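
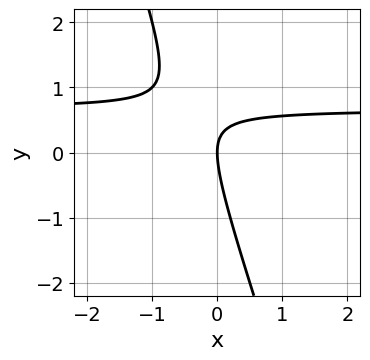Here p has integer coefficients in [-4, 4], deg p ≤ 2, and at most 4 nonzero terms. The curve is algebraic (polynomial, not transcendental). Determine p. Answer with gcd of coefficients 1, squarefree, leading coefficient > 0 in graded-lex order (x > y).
(a) The degree is 2 — the shape is more complex than any degree-1 curve.
(b) Against the integer gridlines: it crosses the x-axis at the gridline x = 0; one y-axis crossing is at y = 0.
(c) Together with the visible shape, these determine p as stated.

3*x*y + y^2 - 2*x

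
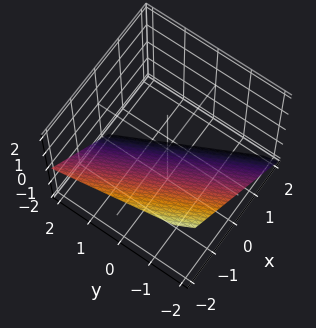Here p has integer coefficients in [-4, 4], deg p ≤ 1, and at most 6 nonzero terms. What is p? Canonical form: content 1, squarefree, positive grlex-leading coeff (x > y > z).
2*x + y + 2*z + 2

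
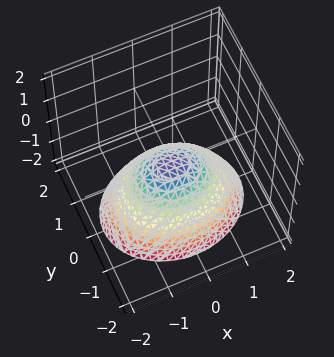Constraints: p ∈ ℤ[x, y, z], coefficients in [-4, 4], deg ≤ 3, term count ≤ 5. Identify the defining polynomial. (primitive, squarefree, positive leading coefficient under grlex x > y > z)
2*x^2 + 3*y^2 + 3*z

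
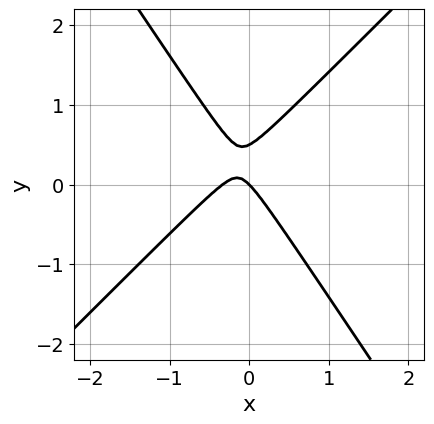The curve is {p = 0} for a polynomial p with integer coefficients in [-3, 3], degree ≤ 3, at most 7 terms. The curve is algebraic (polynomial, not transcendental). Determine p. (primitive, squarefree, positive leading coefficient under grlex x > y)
3*x^2 - x*y - 2*y^2 + x + y

(a) Degree: no degree-1 curve has this shape, so deg p = 2.
(b) From the visible intercepts: it meets the y-axis at y = 0 (among the integer gridlines); one x-axis crossing is at x = 0.
(c) Assembling these constraints gives the stated polynomial.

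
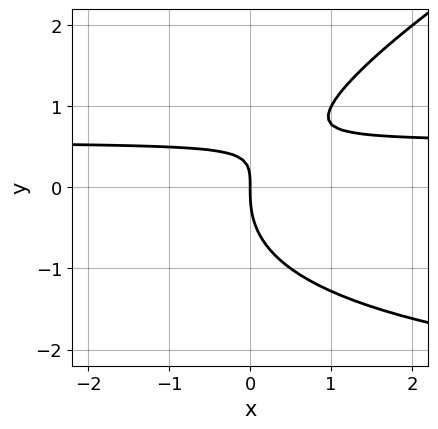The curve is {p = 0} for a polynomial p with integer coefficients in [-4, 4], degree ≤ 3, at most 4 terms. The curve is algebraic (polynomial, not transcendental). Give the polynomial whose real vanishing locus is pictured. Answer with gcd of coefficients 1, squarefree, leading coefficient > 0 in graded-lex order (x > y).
x*y^2 - 2*y^3 + 3*x*y - 2*x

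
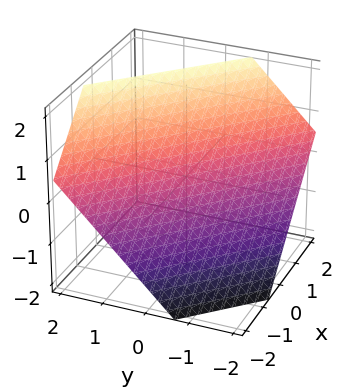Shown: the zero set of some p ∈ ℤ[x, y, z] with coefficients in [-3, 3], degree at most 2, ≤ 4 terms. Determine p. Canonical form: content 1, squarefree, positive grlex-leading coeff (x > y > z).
First, deg p = 1. The surface is flat (a plane).
Finally, putting this together gives p.

3*x + 3*y - 3*z + 2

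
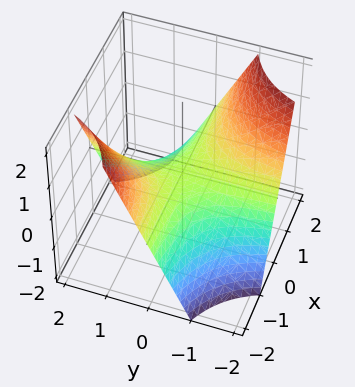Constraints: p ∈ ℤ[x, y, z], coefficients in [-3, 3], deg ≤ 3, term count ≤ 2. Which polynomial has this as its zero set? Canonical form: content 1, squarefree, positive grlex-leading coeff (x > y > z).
First, degree: a saddle surface; a quadric, so deg p = 2.
Then, reading off the gridlines: the visible y-axis segment lies entirely on the surface; every point of the x-axis in the box is on the surface; one z-axis crossing is at z = 0.
Finally, fitting integer coefficients to these (and the overall shape) gives p.

x*y + z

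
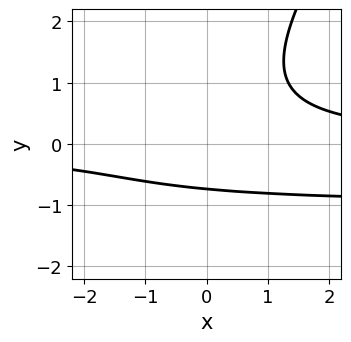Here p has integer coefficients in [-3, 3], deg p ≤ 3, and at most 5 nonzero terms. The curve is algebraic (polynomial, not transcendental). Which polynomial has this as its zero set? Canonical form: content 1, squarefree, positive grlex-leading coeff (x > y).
1. The degree is 3 — a generic line meets the curve in up to 3 points.
2. From the axis intercepts and sections: no x-intercept at any integer in the box.
3. These observations pin down the coefficients.

3*x*y^2 - 2*y^3 + 3*x*y - 3*y - 3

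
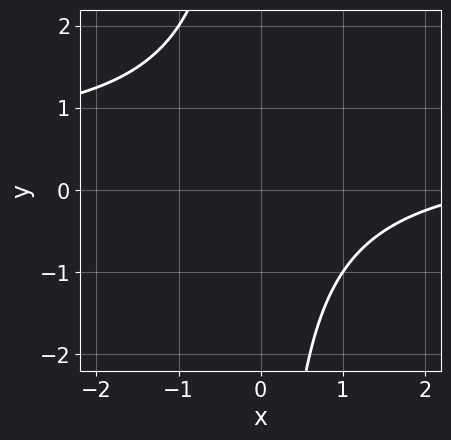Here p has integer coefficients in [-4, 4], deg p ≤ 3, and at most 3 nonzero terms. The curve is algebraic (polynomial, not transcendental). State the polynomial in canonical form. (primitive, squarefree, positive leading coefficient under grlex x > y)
2*x*y - x + 3

(a) Degree: a generic line meets the curve in up to 2 points, so deg p = 2.
(b) From the visible intercepts: it misses every integer gridline on the y-axis; the curve avoids every integer x-axis point in the box.
(c) Assembling these constraints gives the stated polynomial.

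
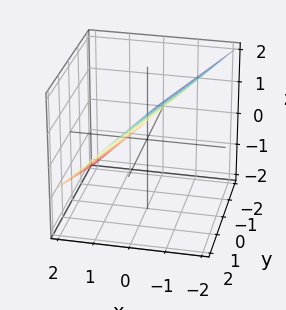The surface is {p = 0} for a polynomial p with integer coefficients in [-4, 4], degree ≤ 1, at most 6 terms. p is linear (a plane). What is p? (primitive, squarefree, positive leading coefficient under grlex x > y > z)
3*x - y + 3*z - 2

Degree: every cross-section is a straight line — this is a plane, so deg p = 1.
From the axis intercepts and sections: it crosses the y-axis at the gridline y = -2.
Solving for integer coefficients yields p as stated.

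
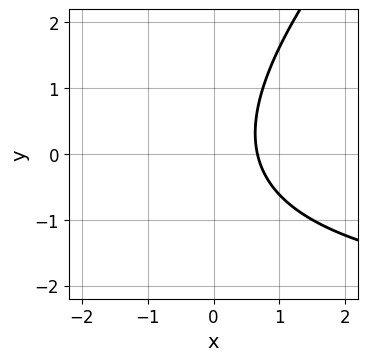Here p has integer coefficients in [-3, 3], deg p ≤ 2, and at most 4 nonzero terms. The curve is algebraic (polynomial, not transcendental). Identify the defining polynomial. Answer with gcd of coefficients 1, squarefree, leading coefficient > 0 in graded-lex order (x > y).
x*y - y^2 + 3*x - 2

(a) Degree: no degree-1 curve has this shape, so deg p = 2.
(b) From the axis intercepts and sections: it misses every integer gridline on the y-axis.
(c) Fitting integer coefficients to these (and the overall shape) gives p.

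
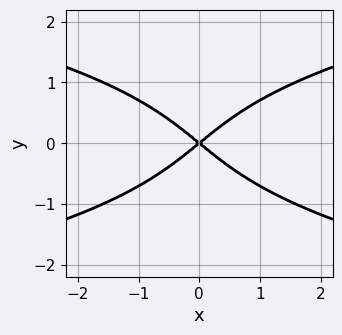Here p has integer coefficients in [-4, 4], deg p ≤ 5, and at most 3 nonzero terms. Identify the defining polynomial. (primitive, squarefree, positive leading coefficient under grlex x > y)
2*y^4 - 2*x^2 + 3*y^2

1. The degree is 4 — no degree-3 curve has this shape.
2. Symmetries: the x ↦ −x reflection is a symmetry, so x appears only in even powers; it's symmetric under y → −y, forcing even powers of y.
3. Checking where it meets the axes: it meets the x-axis at x = 0 (among the integer gridlines); it crosses the y-axis at the gridline y = 0.
4. Fitting integer coefficients to these (and the overall shape) gives p.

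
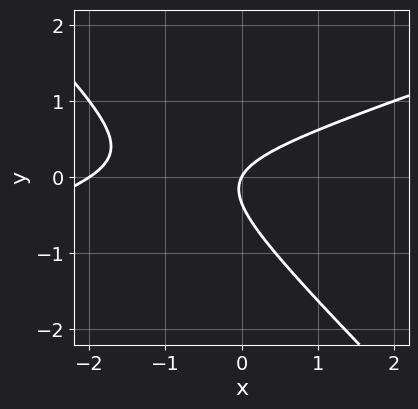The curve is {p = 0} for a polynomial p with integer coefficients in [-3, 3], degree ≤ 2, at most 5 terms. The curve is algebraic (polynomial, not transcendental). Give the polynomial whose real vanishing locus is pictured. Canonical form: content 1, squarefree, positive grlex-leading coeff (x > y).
First, deg p = 2. The shape is more complex than any degree-1 curve.
Then, from the visible intercepts: it meets the y-axis at y = 0 (among the integer gridlines); the x-axis gridline crossings are at x ∈ {-2, 0}.
Finally, fitting integer coefficients to these (and the overall shape) gives p.

x^2 - 2*x*y - 3*y^2 + 2*x - y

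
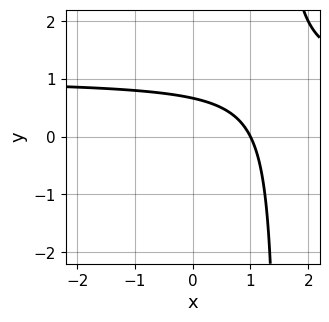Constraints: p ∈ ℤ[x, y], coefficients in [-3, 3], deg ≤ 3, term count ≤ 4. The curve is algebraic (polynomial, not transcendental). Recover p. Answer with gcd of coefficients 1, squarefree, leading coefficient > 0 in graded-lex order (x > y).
1. deg p = 2. The shape is more complex than any degree-1 curve.
2. From the axis intercepts and sections: one x-axis crossing is at x = 1.
3. These observations pin down the coefficients.

2*x*y - 2*x - 3*y + 2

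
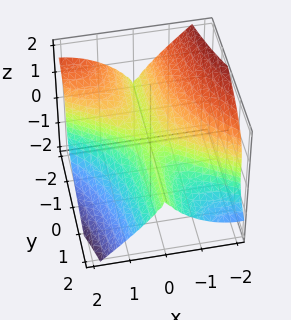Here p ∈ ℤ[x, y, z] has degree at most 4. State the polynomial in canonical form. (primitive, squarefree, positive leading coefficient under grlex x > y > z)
1. The degree is 3 — no degree-2 surface has this shape.
2. Reading off the gridlines: it meets the z-axis at z = 0 (among the integer gridlines); it crosses the x-axis at the gridline x = 0; every point of the y-axis in the box is on the surface.
3. Putting this together gives p.

2*x^3 + 3*x^2*y + 3*z^3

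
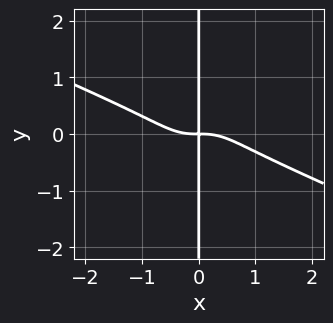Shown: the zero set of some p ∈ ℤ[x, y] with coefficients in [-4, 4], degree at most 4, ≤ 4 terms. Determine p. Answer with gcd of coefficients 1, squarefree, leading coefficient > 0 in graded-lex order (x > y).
x^4 + 2*x^3*y + 2*x*y^3 + x*y

(a) Degree: the shape is more complex than any degree-3 curve, so deg p = 4.
(b) From the axis intercepts and sections: every point of the y-axis in the box is on the curve.
(c) Putting this together gives p.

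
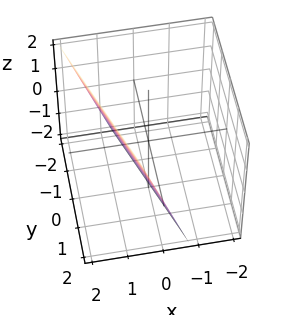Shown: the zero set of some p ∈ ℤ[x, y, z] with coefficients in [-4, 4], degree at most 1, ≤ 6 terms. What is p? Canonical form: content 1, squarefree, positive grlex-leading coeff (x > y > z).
(a) deg p = 1. The surface is flat (a plane).
(b) Reading off the gridlines: one z-axis crossing is at z = -2; it meets the y-axis at y = 2 (among the integer gridlines).
(c) Assembling these constraints gives the stated polynomial.

3*x + y - z - 2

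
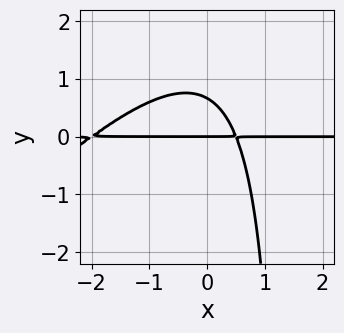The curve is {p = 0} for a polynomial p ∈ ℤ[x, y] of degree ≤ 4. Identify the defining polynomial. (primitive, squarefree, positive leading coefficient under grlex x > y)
2*x^2*y - 2*x*y^2 + 3*x*y + 3*y^2 - 2*y

Degree: a generic line meets the curve in up to 3 points, so deg p = 3.
From the axis intercepts and sections: every point of the x-axis in the box is on the curve; it meets the y-axis at y = 0 (among the integer gridlines).
Matching integer coefficients to the picture gives p.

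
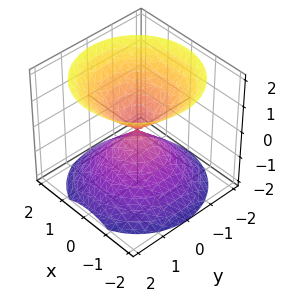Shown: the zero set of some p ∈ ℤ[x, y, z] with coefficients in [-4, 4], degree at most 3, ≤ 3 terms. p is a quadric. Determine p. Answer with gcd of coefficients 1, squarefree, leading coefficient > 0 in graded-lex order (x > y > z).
x^2 + y^2 - z^2

There are 2 components.
The degree is 2 — two nappes meeting at a single point; a quadric.
Symmetries: rotational symmetry about the z-axis ⇒ p depends on x, y only through x² + y²; mirror symmetry z ↦ −z ⇒ only even powers of z.
Reading off the gridlines: it meets the y-axis at y = 0 (among the integer gridlines); it crosses the x-axis at the gridline x = 0; a circular section at z = 1 has radius exactly 1.
Solving for integer coefficients yields p as stated.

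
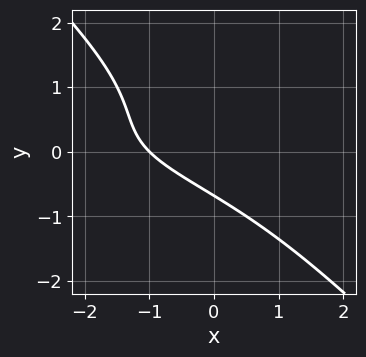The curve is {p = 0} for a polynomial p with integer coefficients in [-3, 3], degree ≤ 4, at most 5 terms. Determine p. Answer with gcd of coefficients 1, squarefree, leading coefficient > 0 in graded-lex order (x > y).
x*y^2 + y^3 + x + y + 1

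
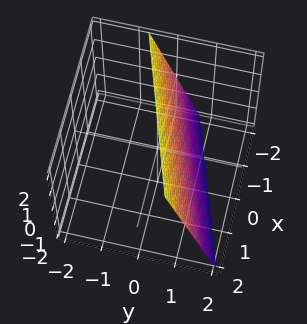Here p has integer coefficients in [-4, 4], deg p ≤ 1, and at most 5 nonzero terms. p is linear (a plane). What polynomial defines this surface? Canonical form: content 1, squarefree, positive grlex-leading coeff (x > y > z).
x - 3*y - z + 2

(a) deg p = 1. Every cross-section is a straight line — this is a plane.
(b) Against the integer gridlines: it crosses the x-axis at the gridline x = -2; one z-axis crossing is at z = 2.
(c) Putting this together gives p.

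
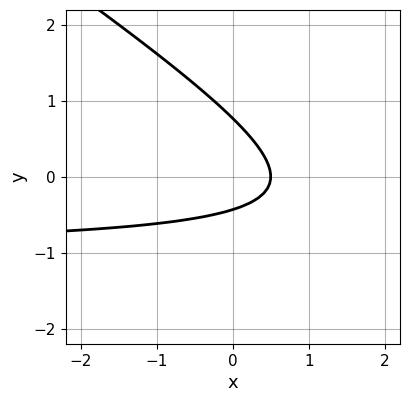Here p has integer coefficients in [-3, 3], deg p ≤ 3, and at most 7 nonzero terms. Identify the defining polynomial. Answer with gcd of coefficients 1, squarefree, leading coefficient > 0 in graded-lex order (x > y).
2*x*y + 3*y^2 + 2*x - y - 1

(a) deg p = 2. The shape is more complex than any degree-1 curve.
(b) Solving for integer coefficients yields p as stated.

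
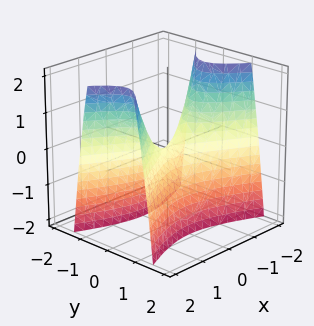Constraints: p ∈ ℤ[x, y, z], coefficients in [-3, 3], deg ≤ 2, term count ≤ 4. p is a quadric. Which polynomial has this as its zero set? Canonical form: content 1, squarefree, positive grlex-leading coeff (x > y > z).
Degree: a saddle surface; a quadric, so deg p = 2.
Symmetries: the y ↦ −y reflection is a symmetry, so y appears only in even powers; it's symmetric under x → −x, forcing even powers of x.
From the axis intercepts and sections: it meets the x-axis at x = 0 (among the integer gridlines); it meets the z-axis at z = 0 (among the integer gridlines); it meets the y-axis at y = 0 (among the integer gridlines).
Together with the visible shape, these determine p as stated.

x^2 - 3*y^2 - z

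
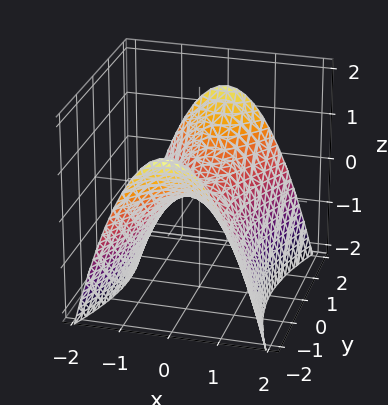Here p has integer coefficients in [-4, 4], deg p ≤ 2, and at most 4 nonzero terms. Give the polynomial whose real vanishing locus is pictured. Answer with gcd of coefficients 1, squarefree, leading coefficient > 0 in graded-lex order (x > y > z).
3*x^2 - y^2 + 3*z

1. deg p = 2. A saddle surface; a quadric.
2. Symmetries: it's symmetric under y → −y, forcing even powers of y; mirror symmetry x ↦ −x ⇒ only even powers of x.
3. Checking where it meets the axes: it meets the y-axis at y = 0 (among the integer gridlines); one x-axis crossing is at x = 0; it crosses the z-axis at the gridline z = 0.
4. Together with the visible shape, these determine p as stated.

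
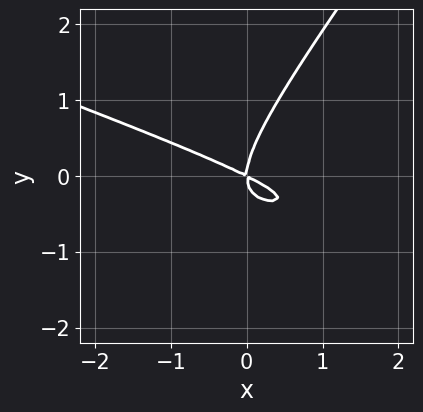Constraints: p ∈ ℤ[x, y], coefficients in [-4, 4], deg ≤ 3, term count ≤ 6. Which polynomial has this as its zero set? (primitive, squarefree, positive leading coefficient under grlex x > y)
x^2*y + 2*x*y^2 - 2*y^3 + x^2 + 2*x*y

Degree: a generic line meets the curve in up to 3 points, so deg p = 3.
Against the integer gridlines: it meets the y-axis at y = 0 (among the integer gridlines); it meets the x-axis at x = 0 (among the integer gridlines).
Putting this together gives p.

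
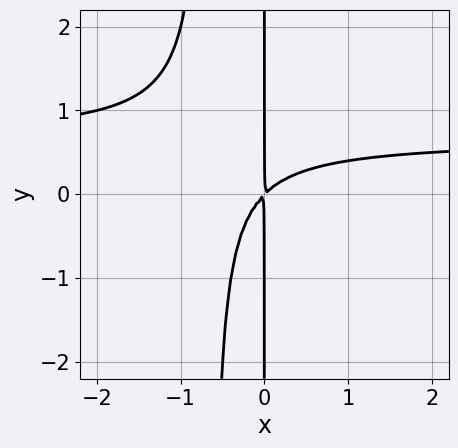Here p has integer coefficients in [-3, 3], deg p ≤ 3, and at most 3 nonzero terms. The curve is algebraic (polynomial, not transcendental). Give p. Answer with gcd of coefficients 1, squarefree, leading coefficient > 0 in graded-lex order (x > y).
3*x^2*y - 2*x^2 + 2*x*y

1. deg p = 3. No degree-2 curve has this shape.
2. From the visible intercepts: every point of the y-axis in the box is on the curve.
3. Solving for integer coefficients yields p as stated.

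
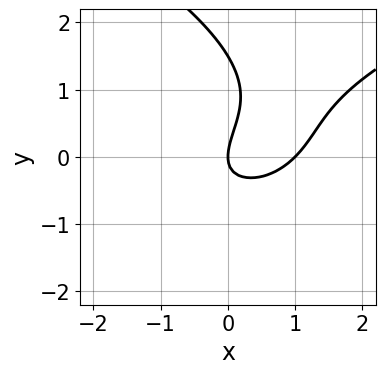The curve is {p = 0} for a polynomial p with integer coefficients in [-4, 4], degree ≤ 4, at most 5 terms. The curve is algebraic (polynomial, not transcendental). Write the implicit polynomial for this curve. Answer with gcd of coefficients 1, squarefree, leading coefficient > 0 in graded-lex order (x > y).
2*y^3 - 3*x^2 + 3*x*y - 3*y^2 + 3*x

(a) The degree is 3 — no degree-2 curve has this shape.
(b) From the visible intercepts: it crosses the y-axis at the gridline y = 0; the x-axis gridline crossings are at x ∈ {0, 1}.
(c) Putting this together gives p.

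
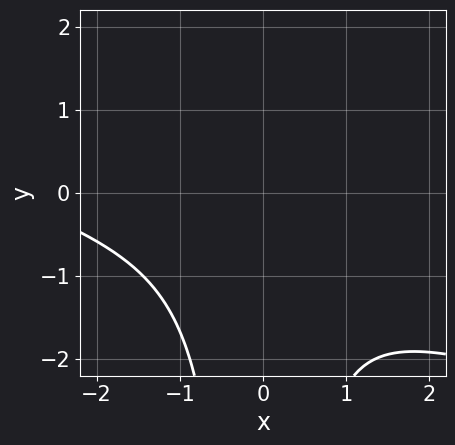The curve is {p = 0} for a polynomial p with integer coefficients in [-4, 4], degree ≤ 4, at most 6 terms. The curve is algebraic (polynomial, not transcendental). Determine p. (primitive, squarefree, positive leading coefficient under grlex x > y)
deg p = 3. A generic line meets the curve in up to 3 points.
From the axis intercepts and sections: no y-intercept at any integer in the box; it misses every integer gridline on the x-axis.
Assembling these constraints gives the stated polynomial.

x^3 + 3*x^2*y + 3*x^2 + 3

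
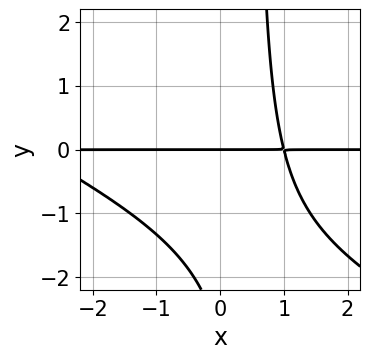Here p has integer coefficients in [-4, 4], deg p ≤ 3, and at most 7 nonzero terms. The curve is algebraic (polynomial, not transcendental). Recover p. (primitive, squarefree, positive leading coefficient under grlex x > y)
First, deg p = 3. The shape is more complex than any degree-2 curve.
Next, from the visible intercepts: the visible x-axis segment lies entirely on the curve; one y-axis crossing is at y = 0.
Finally, solving for integer coefficients yields p as stated.

x^2*y + 2*x*y^2 + 2*x*y - y^2 - 3*y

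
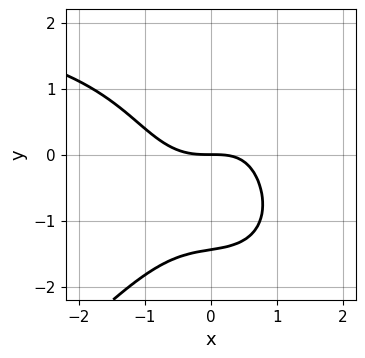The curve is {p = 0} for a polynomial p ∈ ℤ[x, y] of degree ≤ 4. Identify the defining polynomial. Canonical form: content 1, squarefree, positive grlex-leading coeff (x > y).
(a) The degree is 4 — no degree-3 curve has this shape.
(b) Observable constraints: it crosses the y-axis at the gridline y = 0; it crosses the x-axis at the gridline x = 0.
(c) Together with the visible shape, these determine p as stated.

x^3*y - y^4 - 2*x^3 + x*y - 3*y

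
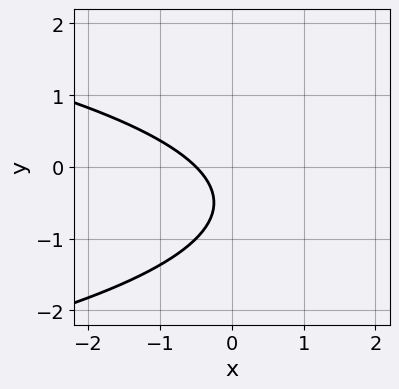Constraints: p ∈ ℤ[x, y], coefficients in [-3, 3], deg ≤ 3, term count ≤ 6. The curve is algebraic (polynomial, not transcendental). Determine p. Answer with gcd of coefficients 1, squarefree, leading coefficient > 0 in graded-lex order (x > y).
(a) The degree is 2 — a generic line meets the curve in up to 2 points.
(b) Reading off the gridlines: it misses every integer gridline on the y-axis.
(c) The integer polynomial consistent with all of this is the stated p.

2*y^2 + 2*x + 2*y + 1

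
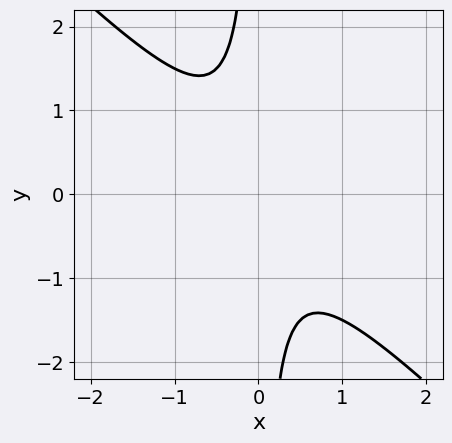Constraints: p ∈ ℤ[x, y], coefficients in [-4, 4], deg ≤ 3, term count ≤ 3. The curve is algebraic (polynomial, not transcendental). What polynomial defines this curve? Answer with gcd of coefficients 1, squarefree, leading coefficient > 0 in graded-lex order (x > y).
2*x^2 + 2*x*y + 1

First, deg p = 2. A generic line meets the curve in up to 2 points.
Next, from the visible intercepts: no y-intercept at any integer in the box; the curve avoids every integer x-axis point in the box.
Finally, assembling these constraints gives the stated polynomial.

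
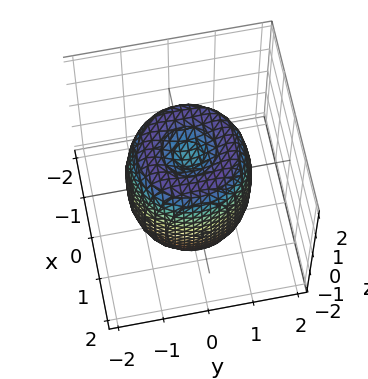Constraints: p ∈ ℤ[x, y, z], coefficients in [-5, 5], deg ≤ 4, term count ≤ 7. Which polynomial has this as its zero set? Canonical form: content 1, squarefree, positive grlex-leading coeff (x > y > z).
2*x^4 + 4*x^2*y^2 + 2*y^4 - 3*x^2 - 3*y^2 + z^2 - 1

1. Degree: the shape is more complex than any degree-3 surface, so deg p = 4.
2. Symmetry: every cross-section ⟂ z is a circle, so x, y appear only via x² + y².
3. Against the integer gridlines: a circular section at z = 0 has radius between 1 and 2; the z-axis gridline crossings are at z ∈ {-1, 1}.
4. These observations pin down the coefficients.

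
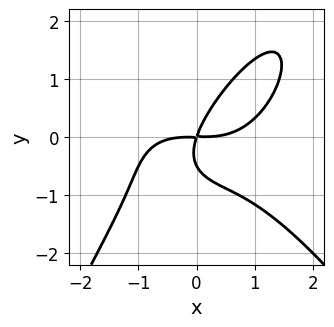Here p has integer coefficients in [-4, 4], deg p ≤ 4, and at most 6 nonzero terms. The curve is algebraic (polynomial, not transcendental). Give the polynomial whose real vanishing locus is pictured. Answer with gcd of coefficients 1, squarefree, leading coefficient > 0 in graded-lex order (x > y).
First, degree: a generic line meets the curve in up to 4 points, so deg p = 4.
Finally, matching integer coefficients to the picture gives p.

x^4 - 2*x*y^2 + 2*y^3 - 3*x*y + y^2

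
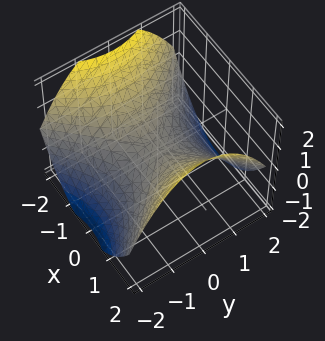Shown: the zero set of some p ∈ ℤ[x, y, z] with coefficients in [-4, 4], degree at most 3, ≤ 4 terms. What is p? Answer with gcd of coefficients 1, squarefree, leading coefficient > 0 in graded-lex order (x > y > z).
The degree is 2 — a hyperbolic paraboloid; a quadric.
Symmetries: mirror symmetry x ↦ −x ⇒ only even powers of x; mirror symmetry y ↦ −y ⇒ only even powers of y.
Observable constraints: one y-axis crossing is at y = 0; it meets the z-axis at z = 0 (among the integer gridlines); it crosses the x-axis at the gridline x = 0.
Fitting integer coefficients to these (and the overall shape) gives p.

x^2 - y^2 - 2*z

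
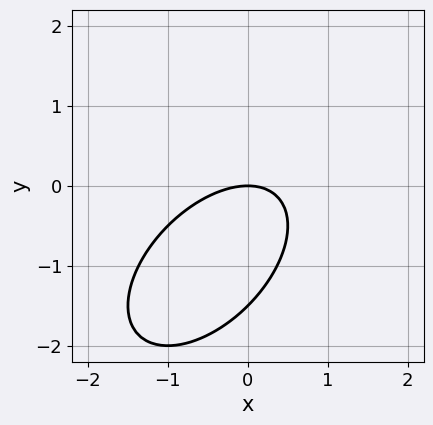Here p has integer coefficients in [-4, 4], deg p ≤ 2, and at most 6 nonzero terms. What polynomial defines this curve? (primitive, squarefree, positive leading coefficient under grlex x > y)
2*x^2 - 2*x*y + 2*y^2 + 3*y

(a) The degree is 2 — a generic line meets the curve in up to 2 points.
(b) Reading off the gridlines: it crosses the y-axis at the gridline y = 0; it crosses the x-axis at the gridline x = 0.
(c) Assembling these constraints gives the stated polynomial.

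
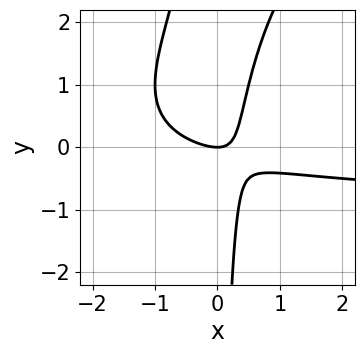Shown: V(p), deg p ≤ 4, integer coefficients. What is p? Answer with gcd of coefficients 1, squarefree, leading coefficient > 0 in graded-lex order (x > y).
x^2*y - x*y^2 + x^2 + 2*x*y - y

1. The degree is 3 — no degree-2 curve has this shape.
2. Checking where it meets the axes: one y-axis crossing is at y = 0; one x-axis crossing is at x = 0.
3. Putting this together gives p.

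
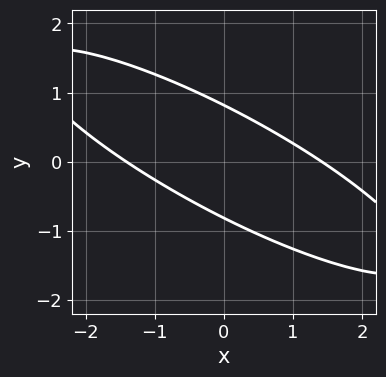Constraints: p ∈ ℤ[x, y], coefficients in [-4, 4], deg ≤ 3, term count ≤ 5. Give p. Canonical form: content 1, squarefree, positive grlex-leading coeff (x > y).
1. Degree: the shape is more complex than any degree-1 curve, so deg p = 2.
2. The integer polynomial consistent with all of this is the stated p.

x^2 + 3*x*y + 3*y^2 - 2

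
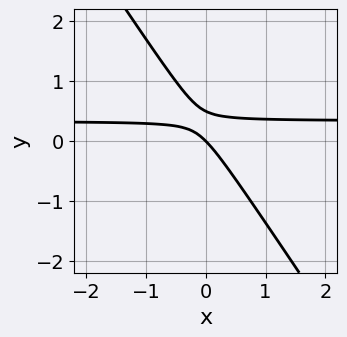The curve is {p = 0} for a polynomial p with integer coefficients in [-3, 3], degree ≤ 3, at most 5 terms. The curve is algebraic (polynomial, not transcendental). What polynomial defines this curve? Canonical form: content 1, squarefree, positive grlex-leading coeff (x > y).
3*x*y + 2*y^2 - x - y

Degree: a generic line meets the curve in up to 2 points, so deg p = 2.
From the visible intercepts: one y-axis crossing is at y = 0; one x-axis crossing is at x = 0.
Fitting integer coefficients to these (and the overall shape) gives p.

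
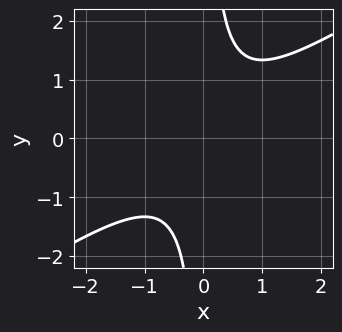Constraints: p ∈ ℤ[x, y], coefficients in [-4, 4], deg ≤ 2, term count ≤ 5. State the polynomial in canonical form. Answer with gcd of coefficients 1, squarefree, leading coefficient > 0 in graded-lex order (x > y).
2*x^2 - 3*x*y + 2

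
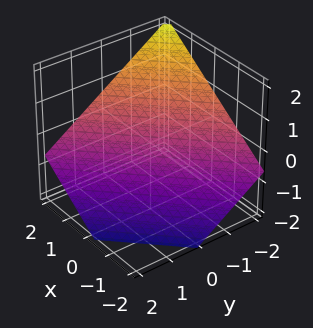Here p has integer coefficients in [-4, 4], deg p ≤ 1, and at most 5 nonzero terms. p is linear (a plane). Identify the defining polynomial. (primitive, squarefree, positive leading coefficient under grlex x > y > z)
First, the degree is 1 — every cross-section is a straight line — this is a plane.
Then, checking where it meets the axes: it meets the y-axis at y = -1 (among the integer gridlines); it meets the x-axis at x = 1 (among the integer gridlines).
Finally, assembling these constraints gives the stated polynomial.

2*x - 2*y - 3*z - 2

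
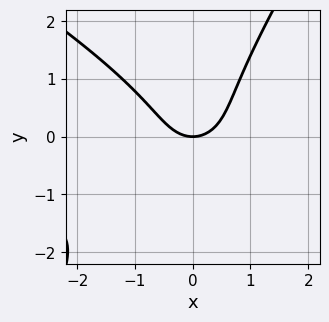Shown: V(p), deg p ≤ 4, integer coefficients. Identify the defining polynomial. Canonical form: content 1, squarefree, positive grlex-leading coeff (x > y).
2*x^2*y + 2*x*y^2 - 2*y^3 + 3*x^2 - 3*y

Degree: no degree-2 curve has this shape, so deg p = 3.
From the axis intercepts and sections: it meets the y-axis at y = 0 (among the integer gridlines); it crosses the x-axis at the gridline x = 0.
Fitting integer coefficients to these (and the overall shape) gives p.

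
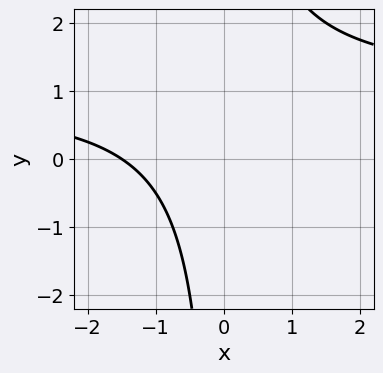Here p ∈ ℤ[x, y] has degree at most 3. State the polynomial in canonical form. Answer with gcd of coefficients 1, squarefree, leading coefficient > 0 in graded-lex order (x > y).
2*x*y - 2*x - 3

The degree is 2 — no degree-1 curve has this shape.
Checking where it meets the axes: no y-intercept at any integer in the box.
Together with the visible shape, these determine p as stated.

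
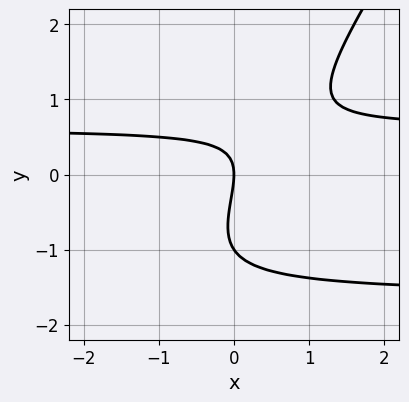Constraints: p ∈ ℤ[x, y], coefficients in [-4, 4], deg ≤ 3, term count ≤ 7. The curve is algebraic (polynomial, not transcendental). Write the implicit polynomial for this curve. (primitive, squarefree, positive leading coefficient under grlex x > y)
3*x*y^2 - 2*y^3 + 3*x*y - 2*y^2 - 3*x

1. deg p = 3. The shape is more complex than any degree-2 curve.
2. Against the integer gridlines: among the integer gridlines, it crosses the y-axis at y ∈ {-1, 0}; one x-axis crossing is at x = 0.
3. These observations pin down the coefficients.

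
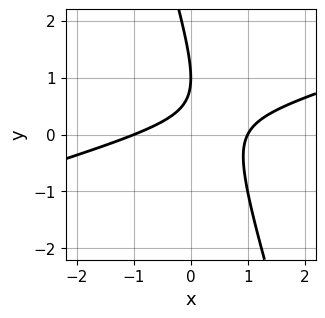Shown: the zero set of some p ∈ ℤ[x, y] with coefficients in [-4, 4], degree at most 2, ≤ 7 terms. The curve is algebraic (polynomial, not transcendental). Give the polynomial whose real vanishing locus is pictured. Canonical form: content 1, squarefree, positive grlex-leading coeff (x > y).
x^2 - 3*x*y - y^2 + 2*y - 1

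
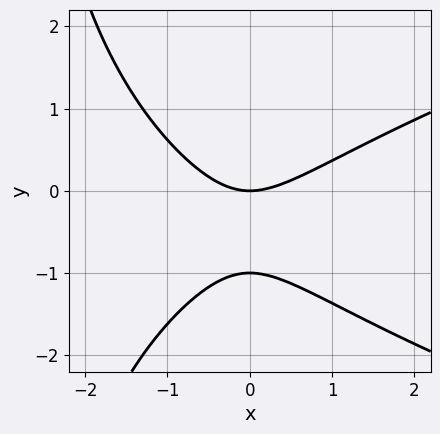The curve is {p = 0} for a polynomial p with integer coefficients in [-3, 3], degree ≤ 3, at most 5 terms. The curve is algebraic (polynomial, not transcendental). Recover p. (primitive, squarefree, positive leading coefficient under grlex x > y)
First, the degree is 3 — the shape is more complex than any degree-2 curve.
Next, from the visible intercepts: among the integer gridlines, it crosses the y-axis at y ∈ {-1, 0}; it crosses the x-axis at the gridline x = 0.
Finally, matching integer coefficients to the picture gives p.

x*y^2 - 2*x^2 + x*y + 3*y^2 + 3*y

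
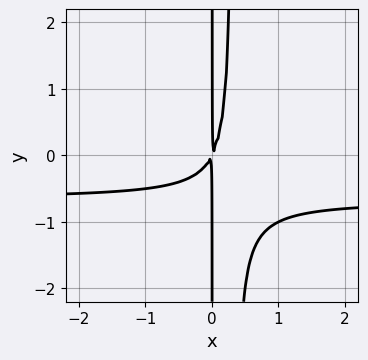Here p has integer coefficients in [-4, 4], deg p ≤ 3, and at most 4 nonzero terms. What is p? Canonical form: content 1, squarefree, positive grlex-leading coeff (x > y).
First, deg p = 3. A generic line meets the curve in up to 3 points.
Then, from the axis intercepts and sections: the visible y-axis segment lies entirely on the curve.
Finally, the integer polynomial consistent with all of this is the stated p.

3*x^2*y + 2*x^2 - x*y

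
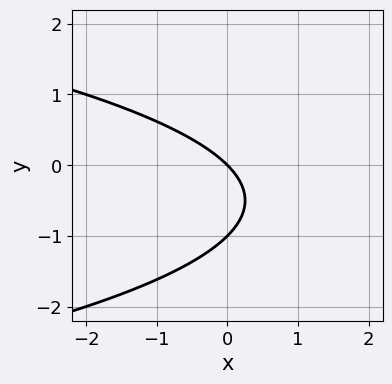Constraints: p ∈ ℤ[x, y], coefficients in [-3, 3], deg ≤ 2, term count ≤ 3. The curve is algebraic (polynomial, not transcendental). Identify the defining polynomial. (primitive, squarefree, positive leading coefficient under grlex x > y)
y^2 + x + y

1. The degree is 2 — a generic line meets the curve in up to 2 points.
2. Reading off the gridlines: the y-axis gridline crossings are at y ∈ {-1, 0}; it meets the x-axis at x = 0 (among the integer gridlines).
3. The integer polynomial consistent with all of this is the stated p.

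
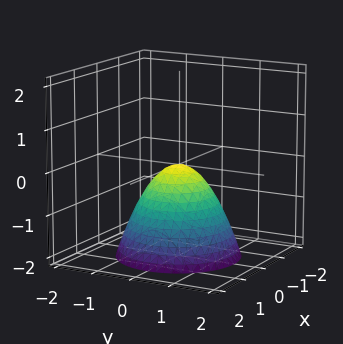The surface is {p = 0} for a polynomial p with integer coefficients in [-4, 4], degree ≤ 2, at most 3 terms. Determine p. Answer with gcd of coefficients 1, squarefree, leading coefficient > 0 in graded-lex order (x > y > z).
(a) deg p = 2. A single bowl opening along one axis; a quadric.
(b) Symmetries: rotational symmetry about the z-axis ⇒ p depends on x, y only through x² + y².
(c) Observable constraints: it meets the y-axis at y = 0 (among the integer gridlines); one x-axis crossing is at x = 0; a circular section at z = -2 has radius between 1 and 2; one z-axis crossing is at z = 0.
(d) Fitting integer coefficients to these (and the overall shape) gives p.

x^2 + y^2 + z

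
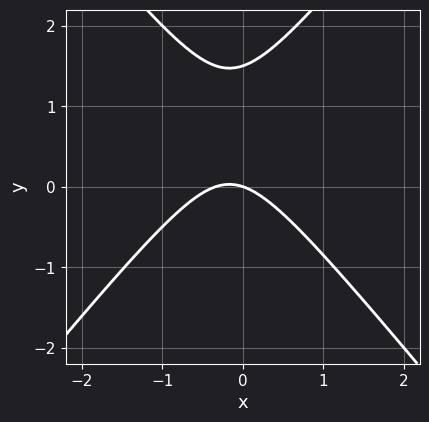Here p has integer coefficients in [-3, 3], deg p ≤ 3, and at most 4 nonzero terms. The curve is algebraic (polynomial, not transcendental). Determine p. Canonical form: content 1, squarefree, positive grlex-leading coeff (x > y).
(a) Degree: no degree-1 curve has this shape, so deg p = 2.
(b) Observable constraints: one y-axis crossing is at y = 0; one x-axis crossing is at x = 0.
(c) Fitting integer coefficients to these (and the overall shape) gives p.

3*x^2 - 2*y^2 + x + 3*y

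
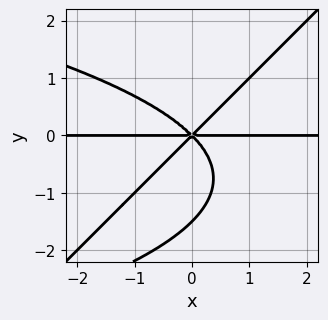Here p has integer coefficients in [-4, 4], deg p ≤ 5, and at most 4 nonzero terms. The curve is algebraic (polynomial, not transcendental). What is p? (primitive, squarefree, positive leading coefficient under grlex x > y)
2*x*y^3 - 2*y^4 + 3*x^2*y - 3*y^3

First, degree: the shape is more complex than any degree-3 curve, so deg p = 4.
Then, observable constraints: one y-axis crossing is at y = 0; every point of the x-axis in the box is on the curve.
Finally, assembling these constraints gives the stated polynomial.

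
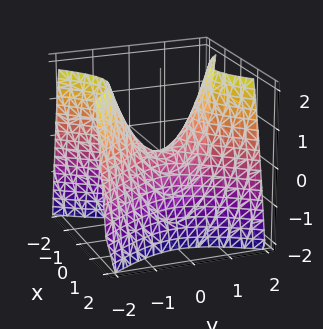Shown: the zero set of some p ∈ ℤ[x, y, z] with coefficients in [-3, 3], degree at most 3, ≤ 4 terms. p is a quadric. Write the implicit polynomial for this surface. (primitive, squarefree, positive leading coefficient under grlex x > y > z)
3*x^2 - 2*y^2 + 2*z

(a) The degree is 2 — a hyperbolic paraboloid; a quadric.
(b) Symmetries: it's symmetric under y → −y, forcing even powers of y; it's symmetric under x → −x, forcing even powers of x.
(c) Against the integer gridlines: one y-axis crossing is at y = 0; it crosses the x-axis at the gridline x = 0; one z-axis crossing is at z = 0.
(d) The integer polynomial consistent with all of this is the stated p.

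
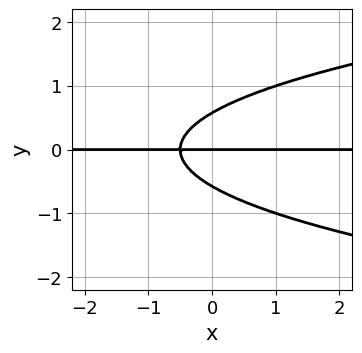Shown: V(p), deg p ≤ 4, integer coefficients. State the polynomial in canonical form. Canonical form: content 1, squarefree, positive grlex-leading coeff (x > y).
3*y^3 - 2*x*y - y

1. The degree is 3 — no degree-2 curve has this shape.
2. Checking where it meets the axes: the visible x-axis segment lies entirely on the curve; it crosses the y-axis at the gridline y = 0.
3. Putting this together gives p.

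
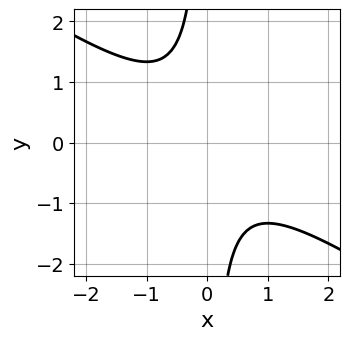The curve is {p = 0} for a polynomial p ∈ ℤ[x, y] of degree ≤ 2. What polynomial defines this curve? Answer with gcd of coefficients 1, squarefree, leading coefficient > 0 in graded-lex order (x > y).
Degree: the shape is more complex than any degree-1 curve, so deg p = 2.
Checking where it meets the axes: the curve avoids every integer y-axis point in the box; it misses every integer gridline on the x-axis.
The integer polynomial consistent with all of this is the stated p.

2*x^2 + 3*x*y + 2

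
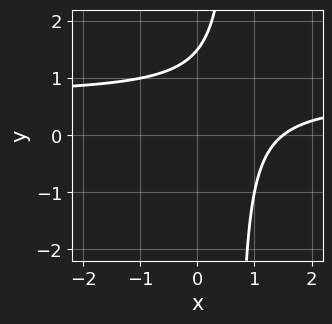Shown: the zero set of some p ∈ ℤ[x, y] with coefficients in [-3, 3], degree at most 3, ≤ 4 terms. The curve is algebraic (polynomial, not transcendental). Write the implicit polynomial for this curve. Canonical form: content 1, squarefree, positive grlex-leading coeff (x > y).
deg p = 2. A generic line meets the curve in up to 2 points.
Putting this together gives p.

3*x*y - 2*x - 2*y + 3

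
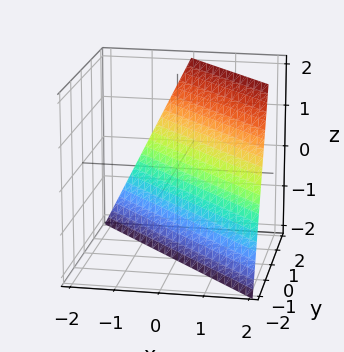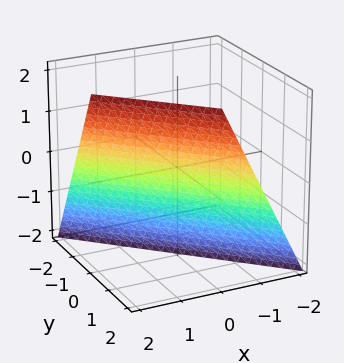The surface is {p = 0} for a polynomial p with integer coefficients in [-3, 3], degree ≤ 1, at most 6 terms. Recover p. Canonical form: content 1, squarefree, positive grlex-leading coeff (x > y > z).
2*x + 2*y - z - 2

1. Degree: the surface is flat (a plane), so deg p = 1.
2. From the visible intercepts: one y-axis crossing is at y = 1; it crosses the z-axis at the gridline z = -2; one x-axis crossing is at x = 1.
3. The integer polynomial consistent with all of this is the stated p.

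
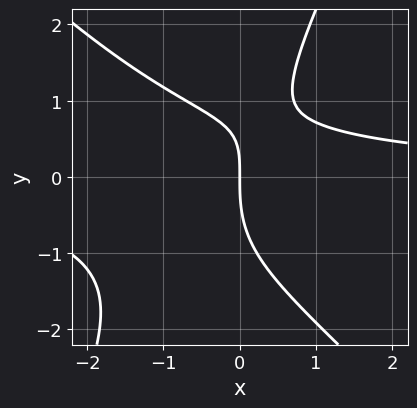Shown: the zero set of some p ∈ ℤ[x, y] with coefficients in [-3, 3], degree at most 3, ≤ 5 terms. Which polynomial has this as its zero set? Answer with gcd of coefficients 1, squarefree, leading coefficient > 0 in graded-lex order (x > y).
2*x^2*y + x*y^2 - y^3 + 2*x*y - 3*x

First, deg p = 3.
Next, from the axis intercepts and sections: it meets the x-axis at x = 0 (among the integer gridlines); it crosses the y-axis at the gridline y = 0.
Finally, matching integer coefficients to the picture gives p.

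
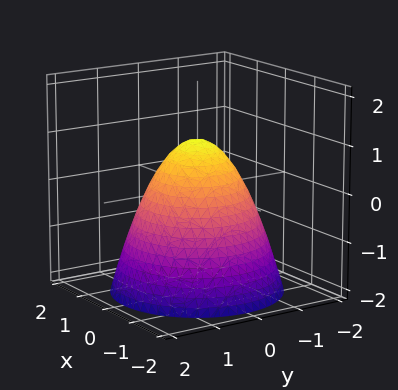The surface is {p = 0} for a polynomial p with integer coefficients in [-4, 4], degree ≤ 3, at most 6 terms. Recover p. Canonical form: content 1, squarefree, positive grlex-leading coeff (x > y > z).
x^2 + y^2 + z - 1

(a) The degree is 2 — a generic line meets the surface in up to 2 points.
(b) Symmetries: rotational symmetry about the z-axis ⇒ p depends on x, y only through x² + y².
(c) Against the integer gridlines: it meets the z-axis at z = 1 (among the integer gridlines); among the integer gridlines, it crosses the x-axis at x ∈ {-1, 1}.
(d) Solving for integer coefficients yields p as stated. Check: (0, 1, 0) on the y-axis lies on the surface, and p(0, 1, 0) = 0. ✓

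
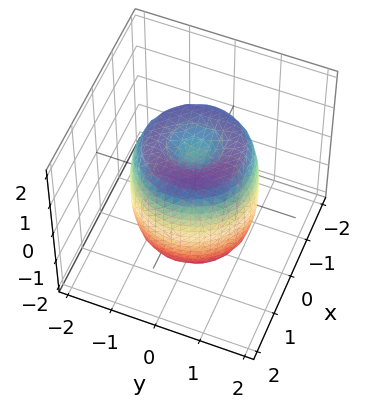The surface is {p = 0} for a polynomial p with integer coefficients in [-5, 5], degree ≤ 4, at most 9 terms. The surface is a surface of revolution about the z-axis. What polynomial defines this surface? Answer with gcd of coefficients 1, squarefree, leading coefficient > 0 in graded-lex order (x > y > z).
First, degree: no degree-3 surface has this shape, so deg p = 4.
Next, symmetries: rotational symmetry about the z-axis ⇒ p depends on x, y only through x² + y².
Then, observable constraints: a circular section at z = 1 has radius between 1 and 2; the z-axis gridline crossings are at z ∈ {-1, 1}.
Finally, assembling these constraints gives the stated polynomial.

2*x^4 + 4*x^2*y^2 + 2*y^4 - 3*x^2 - 3*y^2 + z^2 - 1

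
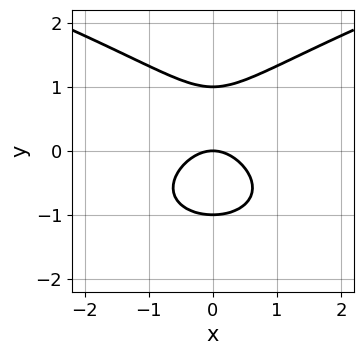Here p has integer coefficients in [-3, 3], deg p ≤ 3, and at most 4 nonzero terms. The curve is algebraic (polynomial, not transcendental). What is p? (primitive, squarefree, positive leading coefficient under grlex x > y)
y^3 - x^2 - y

First, deg p = 3.
Then, symmetries: the x ↦ −x reflection is a symmetry, so x appears only in even powers.
Then, from the visible intercepts: among the integer gridlines, it crosses the y-axis at y ∈ {-1, 0, 1}; one x-axis crossing is at x = 0.
Finally, fitting integer coefficients to these (and the overall shape) gives p.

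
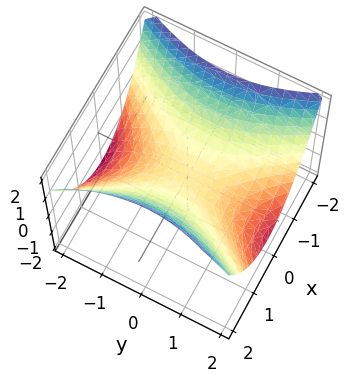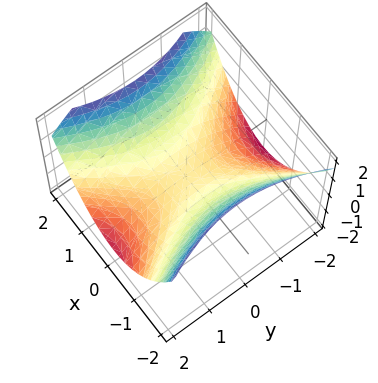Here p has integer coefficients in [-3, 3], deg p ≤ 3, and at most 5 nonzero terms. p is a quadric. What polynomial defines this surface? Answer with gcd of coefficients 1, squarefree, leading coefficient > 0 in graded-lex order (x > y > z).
2*x^2 - y^2 - 3*z

Degree: a saddle surface; a quadric, so deg p = 2.
Symmetries: mirror symmetry y ↦ −y ⇒ only even powers of y; the x ↦ −x reflection is a symmetry, so x appears only in even powers.
Reading off the gridlines: it crosses the y-axis at the gridline y = 0; it crosses the z-axis at the gridline z = 0; one x-axis crossing is at x = 0.
Matching integer coefficients to the picture gives p.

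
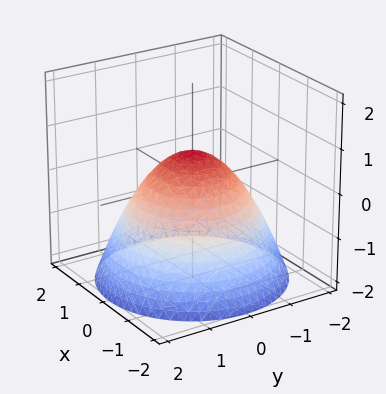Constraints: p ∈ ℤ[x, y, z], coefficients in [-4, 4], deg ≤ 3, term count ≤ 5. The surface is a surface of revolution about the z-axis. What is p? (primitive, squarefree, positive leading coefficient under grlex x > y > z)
2*x^2 + 2*y^2 + 3*z - 2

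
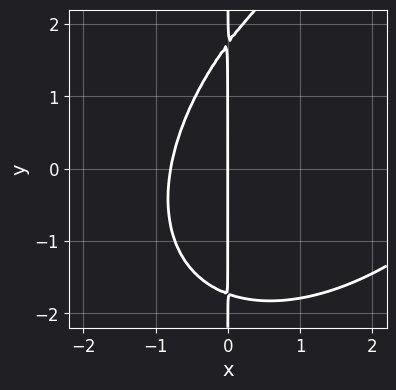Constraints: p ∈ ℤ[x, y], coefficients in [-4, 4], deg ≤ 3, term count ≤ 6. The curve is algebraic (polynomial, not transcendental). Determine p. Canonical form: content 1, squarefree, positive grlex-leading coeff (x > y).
x^3 - x^2*y + x*y^2 - 3*x^2 - 3*x

1. deg p = 3. A generic line meets the curve in up to 3 points.
2. Checking where it meets the axes: every point of the y-axis in the box is on the curve; it meets the x-axis at x = 0 (among the integer gridlines).
3. Matching integer coefficients to the picture gives p.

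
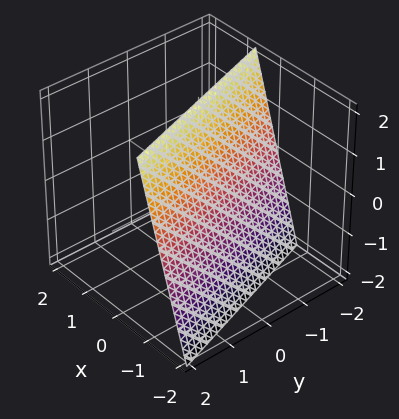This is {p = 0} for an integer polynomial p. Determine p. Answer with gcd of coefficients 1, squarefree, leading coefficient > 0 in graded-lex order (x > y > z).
First, degree: the surface is flat (a plane), so deg p = 1.
Next, reading off the gridlines: it crosses the y-axis at the gridline y = -2; it meets the z-axis at z = 2 (among the integer gridlines).
Finally, solving for integer coefficients yields p as stated.

3*x + y - z + 2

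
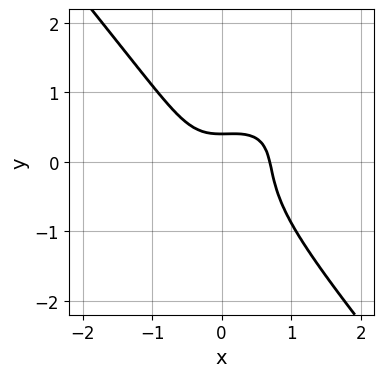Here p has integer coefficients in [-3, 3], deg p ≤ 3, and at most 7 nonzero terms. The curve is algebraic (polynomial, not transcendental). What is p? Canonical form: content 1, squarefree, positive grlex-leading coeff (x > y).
First, the degree is 3 — the shape is more complex than any degree-2 curve.
Finally, putting this together gives p.

3*x^3 - 2*x^2*y + 3*y^3 + 2*y - 1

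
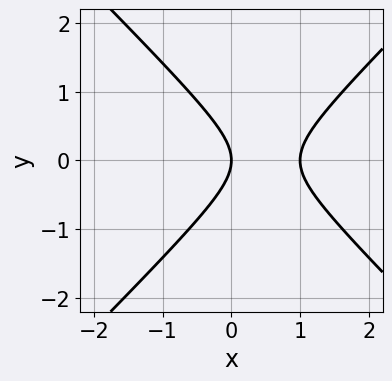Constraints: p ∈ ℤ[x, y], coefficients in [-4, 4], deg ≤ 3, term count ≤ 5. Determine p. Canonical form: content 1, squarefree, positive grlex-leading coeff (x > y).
First, degree: the shape is more complex than any degree-1 curve, so deg p = 2.
Then, symmetries: the y ↦ −y reflection is a symmetry, so y appears only in even powers.
Next, against the integer gridlines: it meets the y-axis at y = 0 (among the integer gridlines); the x-axis gridline crossings are at x ∈ {0, 1}.
Finally, putting this together gives p.

x^2 - y^2 - x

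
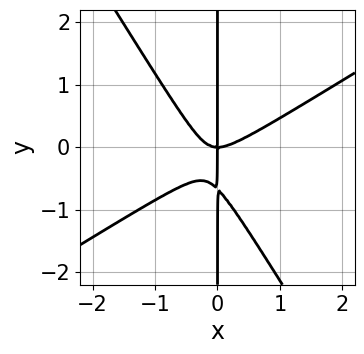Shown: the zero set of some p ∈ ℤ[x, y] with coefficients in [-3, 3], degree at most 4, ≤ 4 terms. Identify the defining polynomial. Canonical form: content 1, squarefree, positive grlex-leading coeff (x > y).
3*x^3 - 3*x^2*y - 3*x*y^2 - 2*x*y

Degree: no degree-2 curve has this shape, so deg p = 3.
Reading off the gridlines: it meets the x-axis at x = 0 (among the integer gridlines); the visible y-axis segment lies entirely on the curve.
Solving for integer coefficients yields p as stated.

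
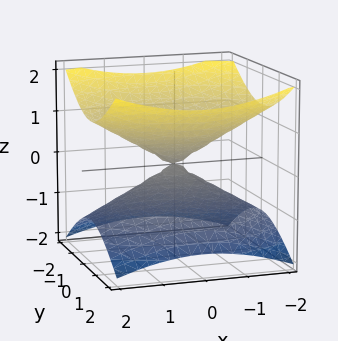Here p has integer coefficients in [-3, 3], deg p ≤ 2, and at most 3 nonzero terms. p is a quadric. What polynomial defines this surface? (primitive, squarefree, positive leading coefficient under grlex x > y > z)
x^2 + 2*y^2 - 3*z^2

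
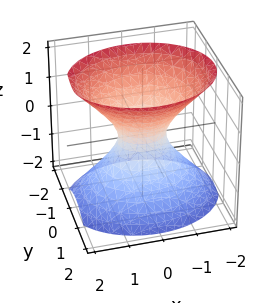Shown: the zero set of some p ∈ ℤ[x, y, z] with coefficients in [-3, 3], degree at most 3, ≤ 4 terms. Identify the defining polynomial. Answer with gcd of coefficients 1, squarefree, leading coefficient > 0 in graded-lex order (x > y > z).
1. deg p = 2.
2. Symmetries: the y ↦ −y reflection is a symmetry, so y appears only in even powers; the z ↦ −z reflection is a symmetry, so z appears only in even powers; the x ↦ −x reflection is a symmetry, so x appears only in even powers.
3. From the visible intercepts: no z-intercept at any integer in the box.
4. Matching integer coefficients to the picture gives p.

2*x^2 + 3*y^2 - 2*z^2 - 1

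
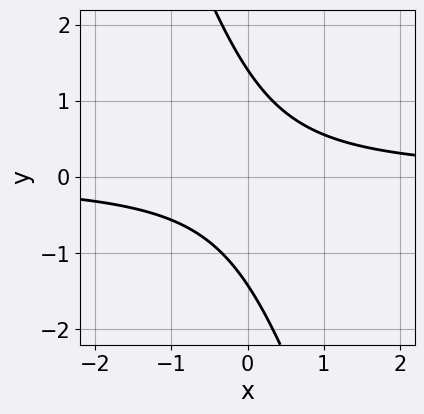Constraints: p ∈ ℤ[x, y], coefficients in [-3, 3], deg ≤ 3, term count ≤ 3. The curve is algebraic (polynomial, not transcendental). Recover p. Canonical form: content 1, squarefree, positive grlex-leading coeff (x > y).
3*x*y + y^2 - 2

1. deg p = 2. No degree-1 curve has this shape.
2. Against the integer gridlines: the curve avoids every integer x-axis point in the box.
3. Solving for integer coefficients yields p as stated.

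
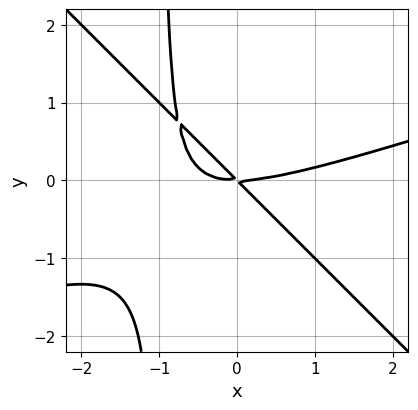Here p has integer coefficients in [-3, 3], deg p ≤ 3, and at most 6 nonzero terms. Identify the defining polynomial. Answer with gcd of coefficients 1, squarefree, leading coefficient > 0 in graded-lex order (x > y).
x^3 - 2*x^2*y - 3*x*y^2 - 3*x*y - 3*y^2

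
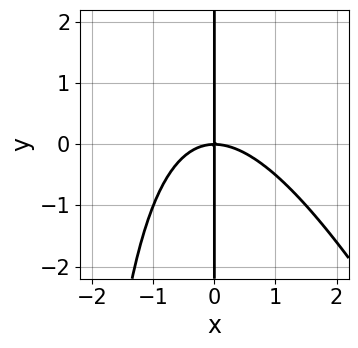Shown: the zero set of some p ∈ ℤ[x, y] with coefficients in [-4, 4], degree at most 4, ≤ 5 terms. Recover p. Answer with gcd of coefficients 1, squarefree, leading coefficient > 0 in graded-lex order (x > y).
2*x^3 + x^2*y + 3*x*y

1. deg p = 3.
2. Observable constraints: it crosses the x-axis at the gridline x = 0; the visible y-axis segment lies entirely on the curve.
3. Matching integer coefficients to the picture gives p.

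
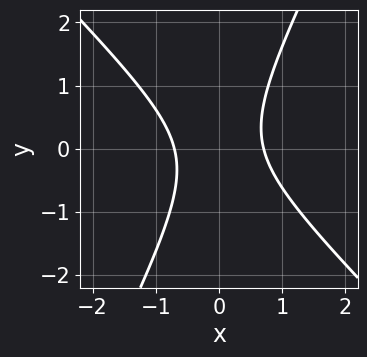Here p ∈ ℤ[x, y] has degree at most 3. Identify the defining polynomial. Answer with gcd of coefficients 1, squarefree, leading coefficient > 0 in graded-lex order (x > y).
(a) Degree: the shape is more complex than any degree-1 curve, so deg p = 2.
(b) From the visible intercepts: it misses every integer gridline on the y-axis.
(c) Solving for integer coefficients yields p as stated.

2*x^2 + x*y - y^2 - 1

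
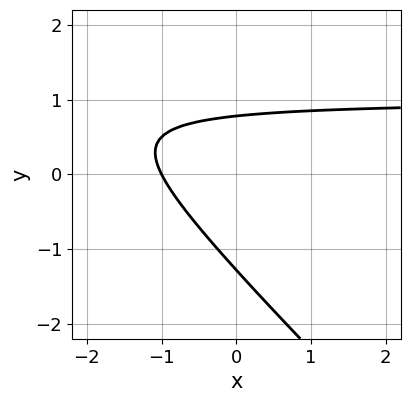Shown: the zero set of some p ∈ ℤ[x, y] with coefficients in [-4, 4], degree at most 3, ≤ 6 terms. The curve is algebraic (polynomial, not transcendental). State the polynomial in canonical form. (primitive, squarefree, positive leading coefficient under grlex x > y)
2*x*y + 2*y^2 - 2*x + y - 2

deg p = 2. A generic line meets the curve in up to 2 points.
Reading off the gridlines: it crosses the x-axis at the gridline x = -1.
Together with the visible shape, these determine p as stated.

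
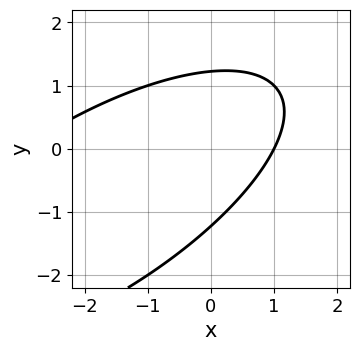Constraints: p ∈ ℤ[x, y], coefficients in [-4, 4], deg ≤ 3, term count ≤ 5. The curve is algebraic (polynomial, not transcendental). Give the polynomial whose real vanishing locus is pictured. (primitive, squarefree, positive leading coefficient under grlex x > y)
x^2 - 2*x*y + 2*y^2 + 2*x - 3

First, deg p = 2.
Then, reading off the gridlines: it crosses the x-axis at the gridline x = 1.
Finally, the integer polynomial consistent with all of this is the stated p.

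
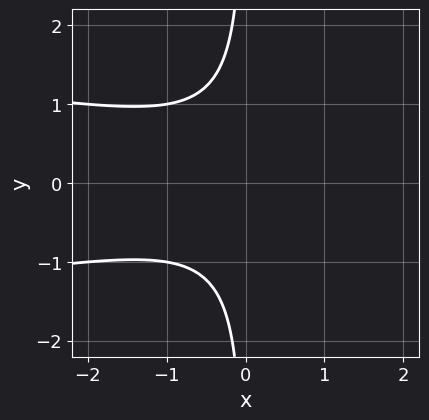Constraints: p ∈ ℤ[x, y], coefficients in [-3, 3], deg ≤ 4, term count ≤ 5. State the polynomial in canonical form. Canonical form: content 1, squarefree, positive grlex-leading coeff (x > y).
3*x*y^2 + x^2 + 2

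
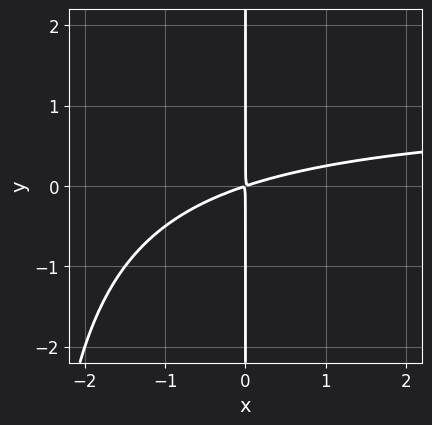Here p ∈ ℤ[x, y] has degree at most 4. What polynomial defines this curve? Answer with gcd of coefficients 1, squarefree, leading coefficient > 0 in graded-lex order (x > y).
(a) deg p = 3.
(b) Reading off the gridlines: the visible y-axis segment lies entirely on the curve.
(c) Solving for integer coefficients yields p as stated.

x^2*y - x^2 + 3*x*y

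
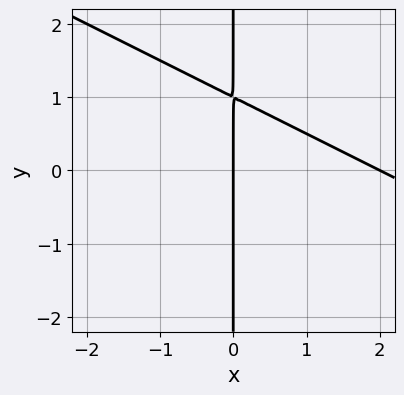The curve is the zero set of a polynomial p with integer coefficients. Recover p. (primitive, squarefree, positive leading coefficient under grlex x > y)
deg p = 2. The shape is more complex than any degree-1 curve.
Against the integer gridlines: the x-axis gridline crossings are at x ∈ {0, 2}; the visible y-axis segment lies entirely on the curve.
Assembling these constraints gives the stated polynomial.

x^2 + 2*x*y - 2*x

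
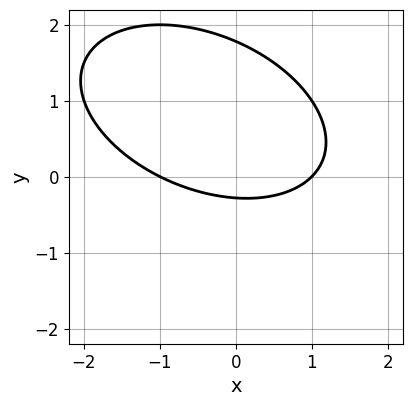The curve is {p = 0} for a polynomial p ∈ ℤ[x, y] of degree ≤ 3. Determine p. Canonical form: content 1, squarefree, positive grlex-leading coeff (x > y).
x^2 + x*y + 2*y^2 - 3*y - 1

1. deg p = 2. The shape is more complex than any degree-1 curve.
2. From the visible intercepts: the x-axis gridline crossings are at x ∈ {-1, 1}.
3. Together with the visible shape, these determine p as stated.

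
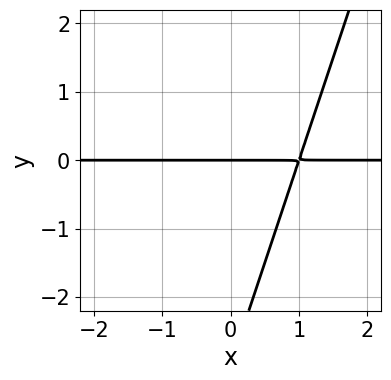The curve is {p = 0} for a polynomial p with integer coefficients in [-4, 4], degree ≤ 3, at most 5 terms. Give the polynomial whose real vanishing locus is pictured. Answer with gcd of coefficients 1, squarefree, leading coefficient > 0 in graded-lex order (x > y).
1. The degree is 2 — the shape is more complex than any degree-1 curve.
2. Reading off the gridlines: it meets the y-axis at y = 0 (among the integer gridlines); the visible x-axis segment lies entirely on the curve.
3. These observations pin down the coefficients.

3*x*y - y^2 - 3*y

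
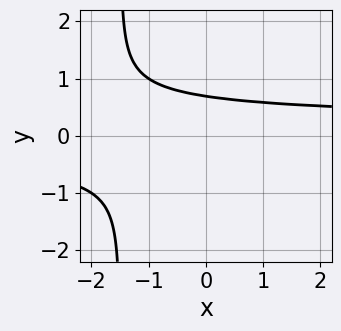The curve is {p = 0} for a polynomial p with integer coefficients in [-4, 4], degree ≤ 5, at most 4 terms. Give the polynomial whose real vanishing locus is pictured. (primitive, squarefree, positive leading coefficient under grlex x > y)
2*x*y^3 + 3*y^3 - 1

(a) Degree: no degree-3 curve has this shape, so deg p = 4.
(b) Checking where it meets the axes: no x-intercept at any integer in the box.
(c) Putting this together gives p.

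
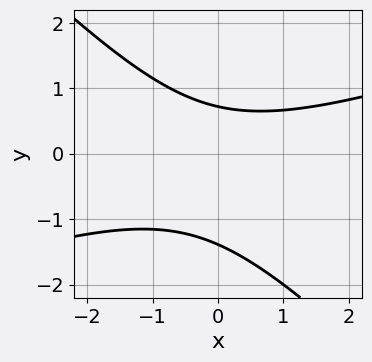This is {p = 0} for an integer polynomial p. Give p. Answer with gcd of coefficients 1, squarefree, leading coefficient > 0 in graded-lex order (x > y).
x^2 - 2*x*y - 3*y^2 - 2*y + 3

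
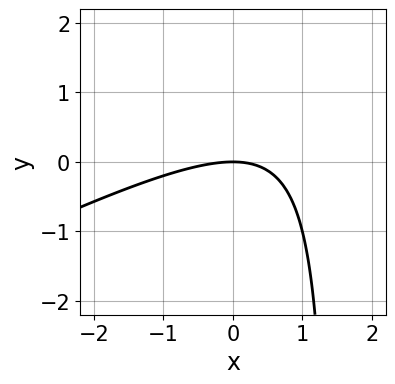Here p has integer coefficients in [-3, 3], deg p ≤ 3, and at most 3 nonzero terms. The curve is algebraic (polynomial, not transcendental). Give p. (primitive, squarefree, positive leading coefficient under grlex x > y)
The degree is 2 — the shape is more complex than any degree-1 curve.
Against the integer gridlines: it meets the y-axis at y = 0 (among the integer gridlines); it meets the x-axis at x = 0 (among the integer gridlines).
Together with the visible shape, these determine p as stated.

x^2 - 2*x*y + 3*y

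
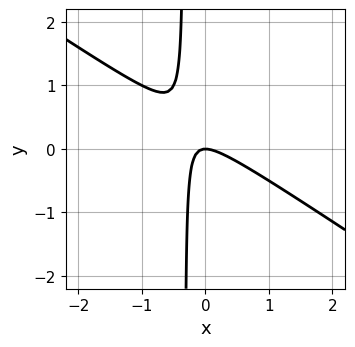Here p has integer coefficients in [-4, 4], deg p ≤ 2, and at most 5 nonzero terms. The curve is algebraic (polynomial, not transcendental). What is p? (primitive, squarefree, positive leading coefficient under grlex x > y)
2*x^2 + 3*x*y + y

(a) Degree: the shape is more complex than any degree-1 curve, so deg p = 2.
(b) Against the integer gridlines: one y-axis crossing is at y = 0; it crosses the x-axis at the gridline x = 0.
(c) These observations pin down the coefficients.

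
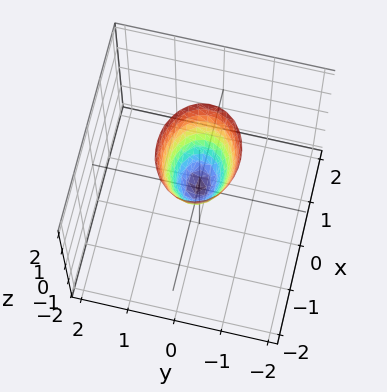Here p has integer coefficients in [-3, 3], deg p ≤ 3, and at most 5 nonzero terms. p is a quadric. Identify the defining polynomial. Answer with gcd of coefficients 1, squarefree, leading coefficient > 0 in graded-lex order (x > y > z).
deg p = 2. A paraboloid; a quadric.
Symmetries: it's symmetric under x → −x, forcing even powers of x; it's symmetric under y → −y, forcing even powers of y.
Observable constraints: it meets the x-axis at x = 0 (among the integer gridlines); one z-axis crossing is at z = 0.
Matching integer coefficients to the picture gives p.

2*x^2 + 3*y^2 - z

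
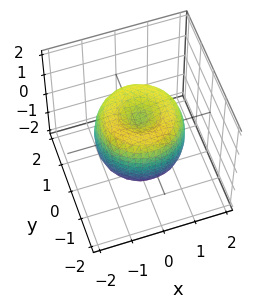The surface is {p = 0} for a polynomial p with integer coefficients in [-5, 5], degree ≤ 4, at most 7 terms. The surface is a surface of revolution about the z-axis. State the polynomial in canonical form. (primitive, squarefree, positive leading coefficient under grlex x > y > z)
2*x^4 + 4*x^2*y^2 + 2*y^4 - 3*x^2 - 3*y^2 + 2*z^2 - 1

Degree: a generic line meets the surface in up to 4 points, so deg p = 4.
Symmetries: every cross-section ⟂ z is a circle, so x, y appear only via x² + y².
Checking where it meets the axes: a circular section at z = 0 has radius between 1 and 2.
The integer polynomial consistent with all of this is the stated p.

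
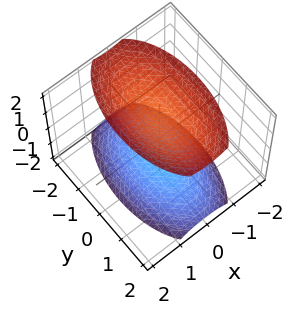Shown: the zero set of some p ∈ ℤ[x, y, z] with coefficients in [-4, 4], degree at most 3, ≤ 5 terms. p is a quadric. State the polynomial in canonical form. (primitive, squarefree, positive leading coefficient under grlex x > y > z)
(a) I count 2 distinct pieces.
(b) The degree is 2 — two separate bowl-shaped sheets opening away from each other; a quadric.
(c) Symmetries: the x ↦ −x reflection is a symmetry, so x appears only in even powers; mirror symmetry y ↦ −y ⇒ only even powers of y; the z ↦ −z reflection is a symmetry, so z appears only in even powers.
(d) Against the integer gridlines: it misses every integer gridline on the y-axis; no x-intercept at any integer in the box.
(e) Assembling these constraints gives the stated polynomial.

3*x^2 + y^2 - 2*z^2 + 3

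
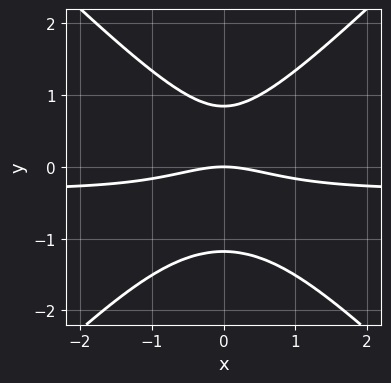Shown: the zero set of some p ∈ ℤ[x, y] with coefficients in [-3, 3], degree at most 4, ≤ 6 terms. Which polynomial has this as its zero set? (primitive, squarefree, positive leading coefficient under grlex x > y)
3*x^2*y - 3*y^3 + x^2 - y^2 + 3*y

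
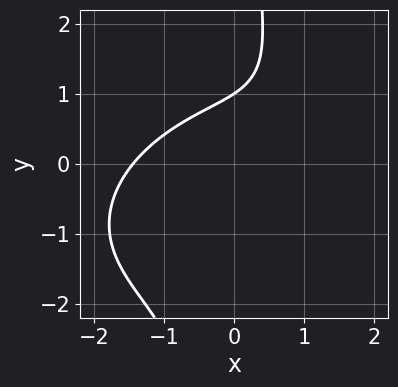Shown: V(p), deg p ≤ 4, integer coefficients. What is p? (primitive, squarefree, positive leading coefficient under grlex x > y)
x^3 - x^2*y + 2*x*y^2 - 3*y + 3

The degree is 3 — the shape is more complex than any degree-2 curve.
Checking where it meets the axes: it crosses the y-axis at the gridline y = 1.
Assembling these constraints gives the stated polynomial.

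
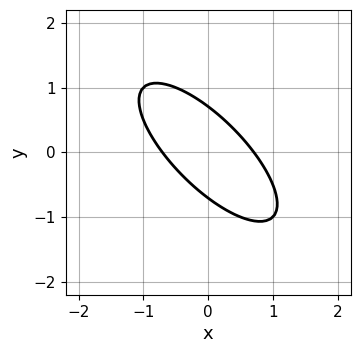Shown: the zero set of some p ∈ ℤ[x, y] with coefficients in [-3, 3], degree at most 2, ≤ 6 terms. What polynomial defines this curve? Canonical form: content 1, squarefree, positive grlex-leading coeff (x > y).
(a) Degree: the shape is more complex than any degree-1 curve, so deg p = 2.
(b) Putting this together gives p.

2*x^2 + 3*x*y + 2*y^2 - 1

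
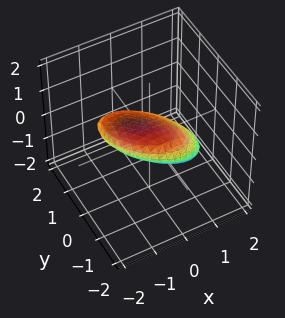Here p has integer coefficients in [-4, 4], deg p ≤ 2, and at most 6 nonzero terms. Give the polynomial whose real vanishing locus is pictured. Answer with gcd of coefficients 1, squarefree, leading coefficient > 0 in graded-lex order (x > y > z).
x^2 + x*y + x*z + y^2 + 3*z^2 - 1

(a) deg p = 2. The shape is more complex than any degree-1 surface.
(b) Observable constraints: among the integer gridlines, it crosses the x-axis at x ∈ {-1, 1}; among the integer gridlines, it crosses the y-axis at y ∈ {-1, 1}.
(c) The integer polynomial consistent with all of this is the stated p.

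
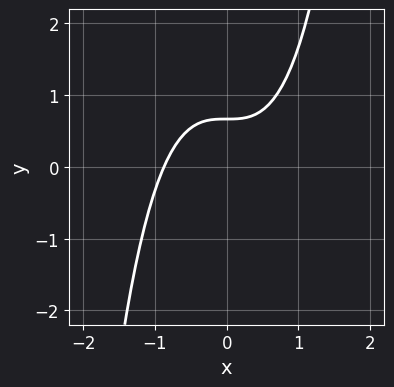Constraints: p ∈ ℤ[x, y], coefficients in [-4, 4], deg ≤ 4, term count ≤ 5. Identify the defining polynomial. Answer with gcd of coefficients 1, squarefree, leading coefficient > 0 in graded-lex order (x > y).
3*x^3 - 3*y + 2

(a) deg p = 3.
(b) Putting this together gives p.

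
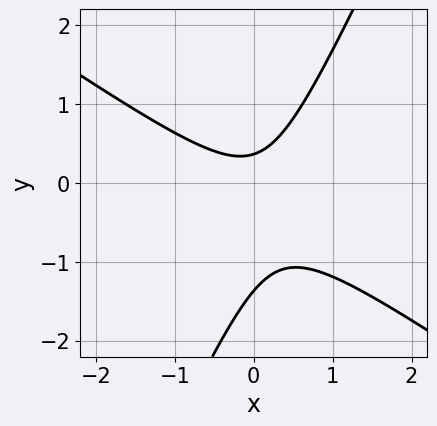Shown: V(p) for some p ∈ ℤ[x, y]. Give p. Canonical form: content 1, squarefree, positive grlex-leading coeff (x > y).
(a) Degree: the shape is more complex than any degree-1 curve, so deg p = 2.
(b) From the axis intercepts and sections: it misses every integer gridline on the x-axis.
(c) These observations pin down the coefficients.

3*x^2 + 3*x*y - 2*y^2 - 2*y + 1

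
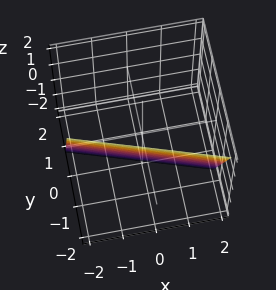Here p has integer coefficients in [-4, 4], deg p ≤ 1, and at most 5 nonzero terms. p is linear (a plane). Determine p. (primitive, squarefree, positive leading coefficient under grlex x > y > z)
x + 3*y + z + 2

1. deg p = 1. Every cross-section is a straight line — this is a plane.
2. Observable constraints: it meets the z-axis at z = -2 (among the integer gridlines); one x-axis crossing is at x = -2.
3. Solving for integer coefficients yields p as stated.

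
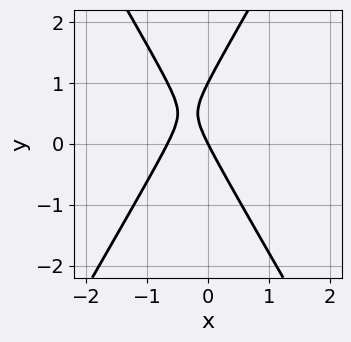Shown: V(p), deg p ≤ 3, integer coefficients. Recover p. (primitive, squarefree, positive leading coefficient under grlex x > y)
3*x^2 - y^2 + 2*x + y

First, degree: the shape is more complex than any degree-1 curve, so deg p = 2.
Next, from the visible intercepts: it meets the x-axis at x = 0 (among the integer gridlines); among the integer gridlines, it crosses the y-axis at y ∈ {0, 1}.
Finally, the integer polynomial consistent with all of this is the stated p.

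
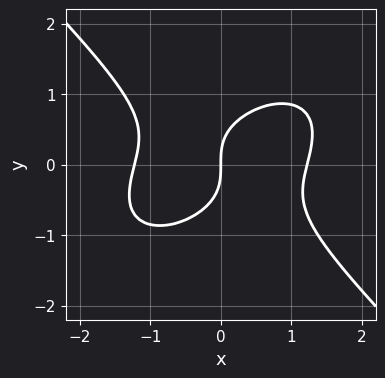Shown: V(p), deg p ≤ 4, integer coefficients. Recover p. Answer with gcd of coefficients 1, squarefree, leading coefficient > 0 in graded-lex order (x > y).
(a) deg p = 3. The shape is more complex than any degree-2 curve.
(b) From the visible intercepts: it meets the y-axis at y = 0 (among the integer gridlines); it crosses the x-axis at the gridline x = 0.
(c) These observations pin down the coefficients.

2*x^3 - x^2*y + 3*y^3 - 3*x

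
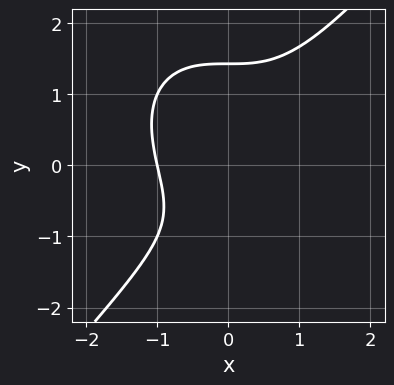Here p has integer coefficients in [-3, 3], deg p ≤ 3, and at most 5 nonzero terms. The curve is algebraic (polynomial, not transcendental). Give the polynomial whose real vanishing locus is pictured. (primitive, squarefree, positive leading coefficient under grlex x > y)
3*x^3 - 2*y^3 + 2*y + 3

1. deg p = 3. No degree-2 curve has this shape.
2. Against the integer gridlines: it crosses the x-axis at the gridline x = -1.
3. Matching integer coefficients to the picture gives p.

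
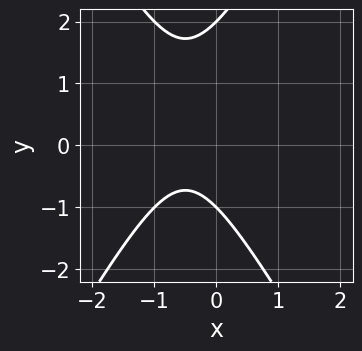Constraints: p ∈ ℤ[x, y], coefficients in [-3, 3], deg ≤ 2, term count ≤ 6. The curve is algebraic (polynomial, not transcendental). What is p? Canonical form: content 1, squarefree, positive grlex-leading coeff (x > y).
3*x^2 - y^2 + 3*x + y + 2

First, degree: no degree-1 curve has this shape, so deg p = 2.
Then, against the integer gridlines: among the integer gridlines, it crosses the y-axis at y ∈ {-1, 2}; no x-intercept at any integer in the box.
Finally, these observations pin down the coefficients.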